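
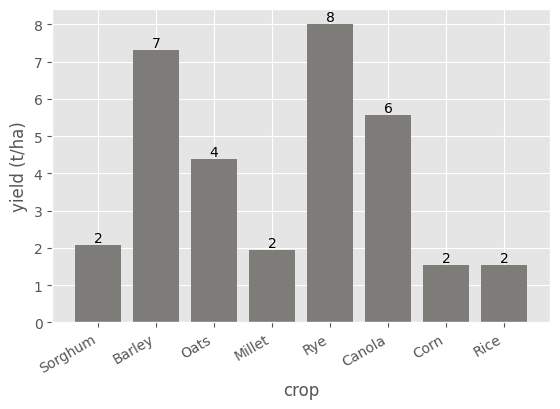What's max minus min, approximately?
≈ 6

Max Rye ≈ 8, min Rice ≈ 2; range ≈ 6.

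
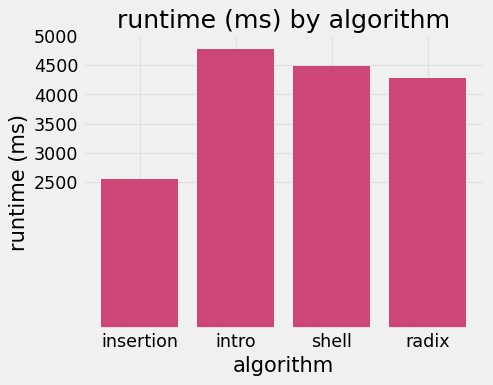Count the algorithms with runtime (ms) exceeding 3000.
3

Above 3000: intro, shell, radix.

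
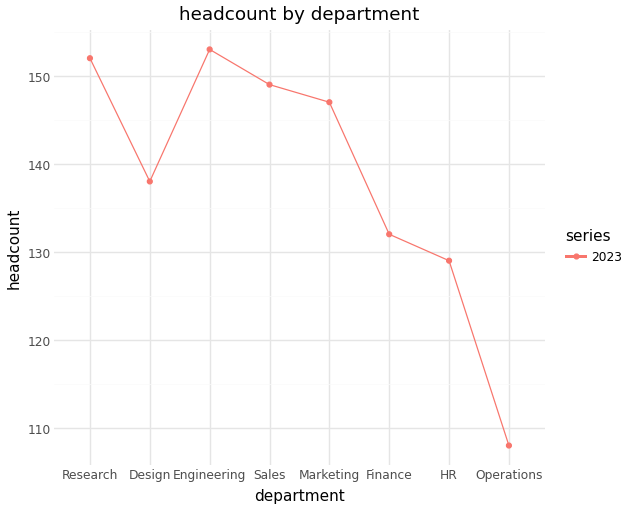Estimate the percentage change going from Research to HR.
≈ -13.3%

Research ≈ 150, HR ≈ 130; (130 − 150) / 150 ≈ -13.3%.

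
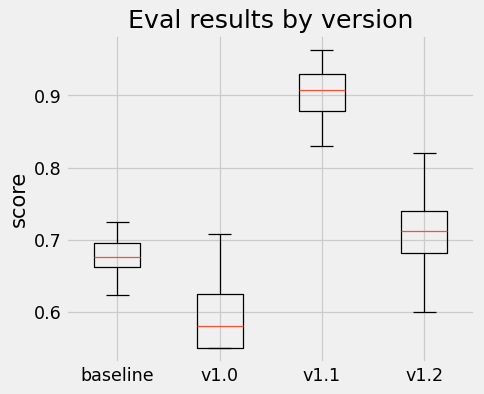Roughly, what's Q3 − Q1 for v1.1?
≈ 0.05

Q3 ≈ 0.95, Q1 ≈ 0.90; IQR ≈ 0.05.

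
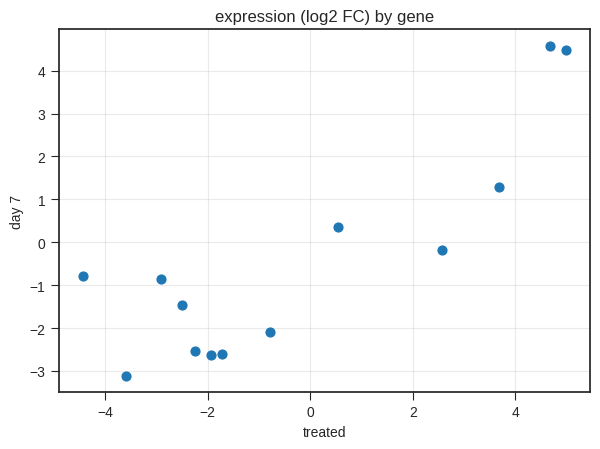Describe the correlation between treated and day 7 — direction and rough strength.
positive, strong

Points are positively correlated; strong (|r| ≈ 0.9).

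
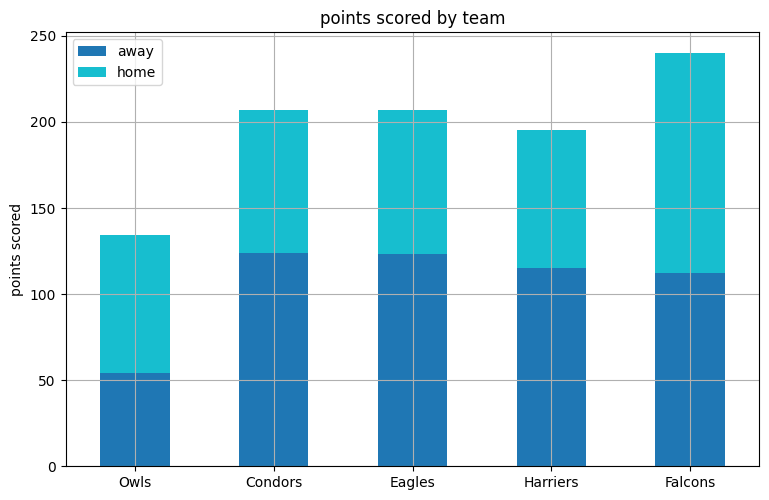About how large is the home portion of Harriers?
home top ≈ 200, bottom ≈ 120; segment ≈ 80.

≈ 80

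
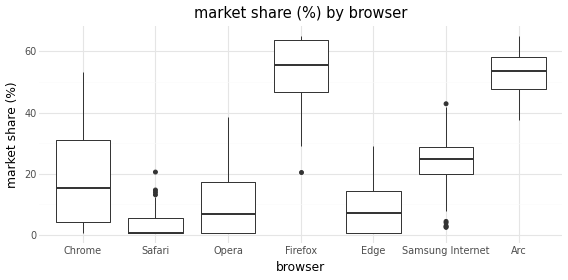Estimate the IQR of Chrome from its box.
Q3 ≈ 30, Q1 ≈ 5; IQR ≈ 25.

≈ 25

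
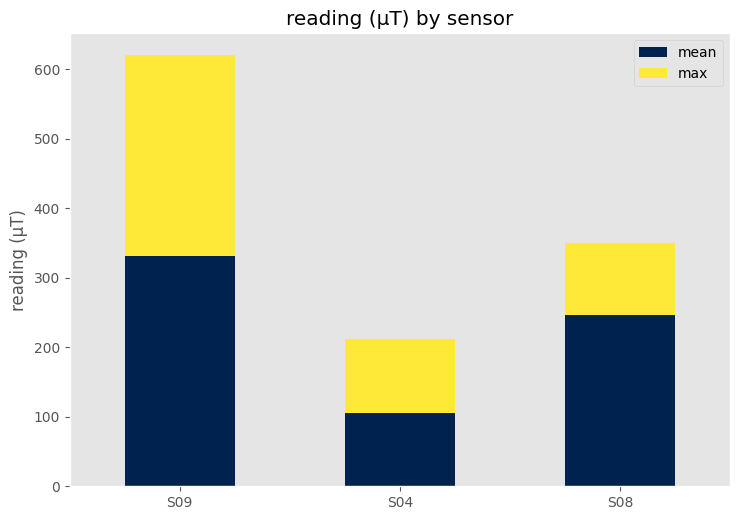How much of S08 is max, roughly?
max top ≈ 300, bottom ≈ 200; segment ≈ 100.

≈ 100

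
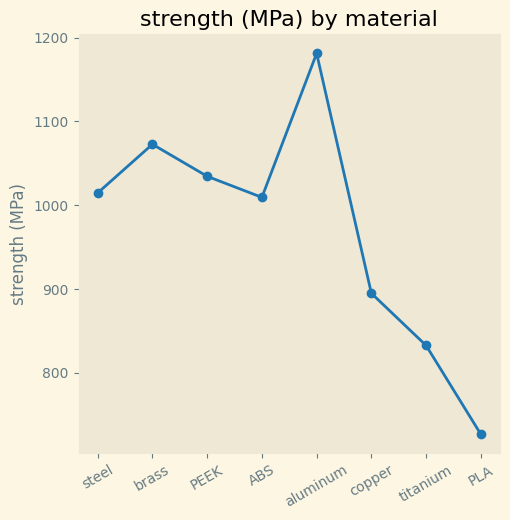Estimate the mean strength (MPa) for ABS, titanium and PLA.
(1000 + 850 + 750) / 3 ≈ 867.

≈ 867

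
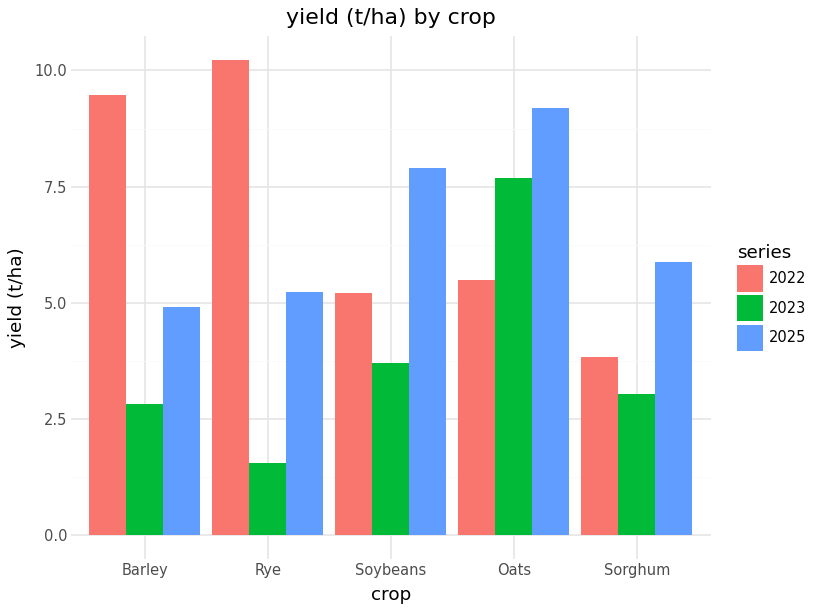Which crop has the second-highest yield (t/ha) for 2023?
Top 3 for 2023: Oats ≈ 8, Soybeans ≈ 4, Sorghum ≈ 3.

Soybeans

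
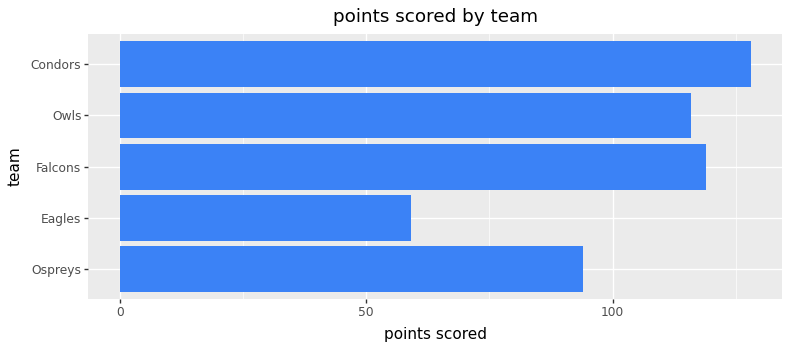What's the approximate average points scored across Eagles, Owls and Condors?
≈ 100

(60 + 120 + 120) / 3 ≈ 100.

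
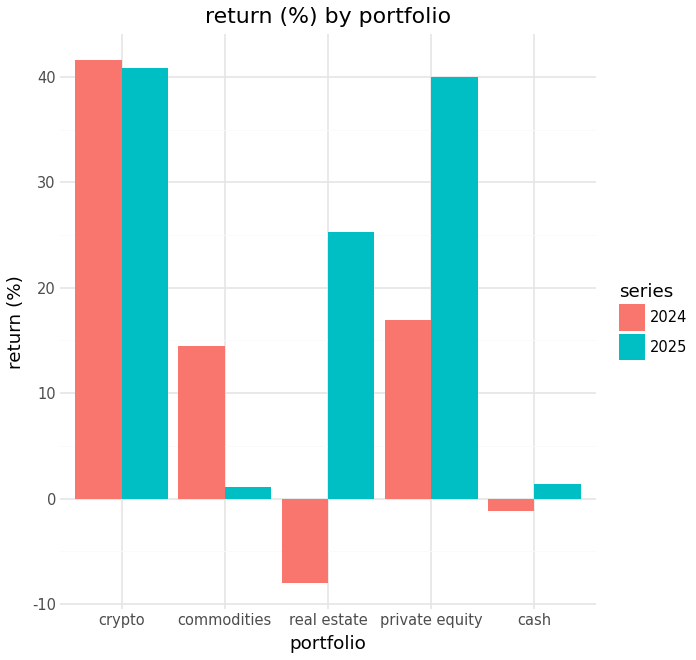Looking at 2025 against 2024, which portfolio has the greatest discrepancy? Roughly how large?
real estate, ≈ 35 %

real estate: 2025 ≈ 25, 2024 ≈ -10 → gap ≈ 35. Next-largest (private equity) is only ≈ 25.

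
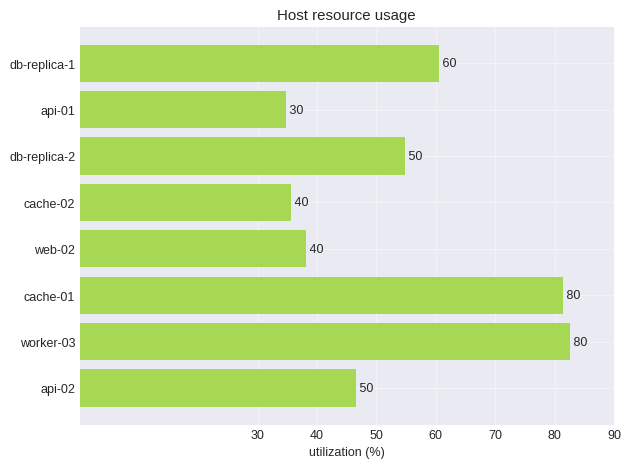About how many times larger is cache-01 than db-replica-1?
≈ 1.33×

cache-01 ≈ 80, db-replica-1 ≈ 60; 80/60 ≈ 1.33.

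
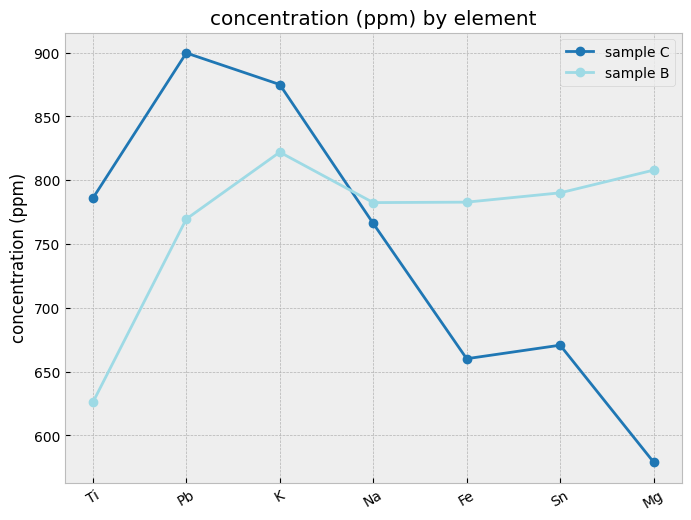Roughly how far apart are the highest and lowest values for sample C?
≈ 300

Max Pb ≈ 900, min Mg ≈ 600; range ≈ 300.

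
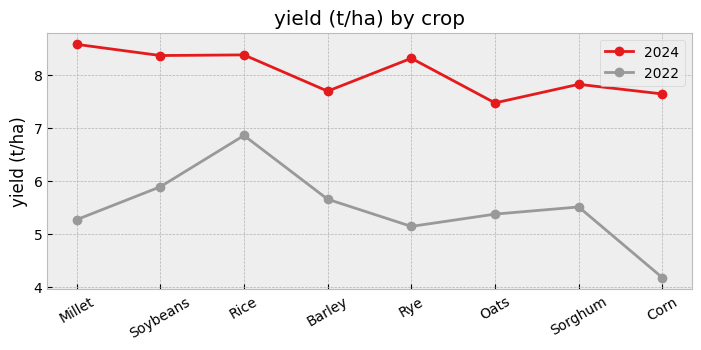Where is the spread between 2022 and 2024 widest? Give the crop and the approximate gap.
Corn, ≈ 3.5 t/ha

Corn: 2022 ≈ 4.0, 2024 ≈ 7.5 → gap ≈ 3.5. Next-largest (Millet) is only ≈ 3.0.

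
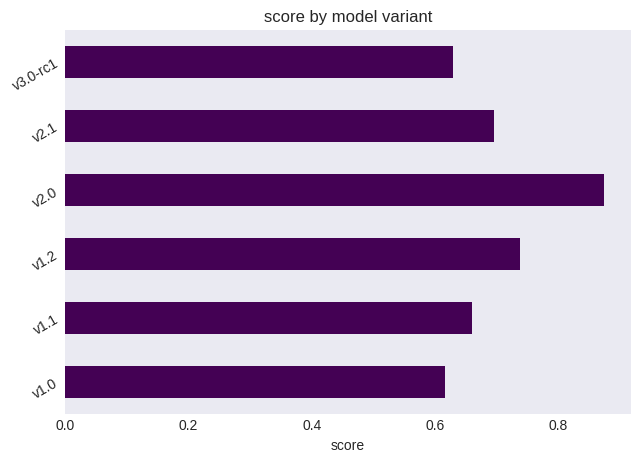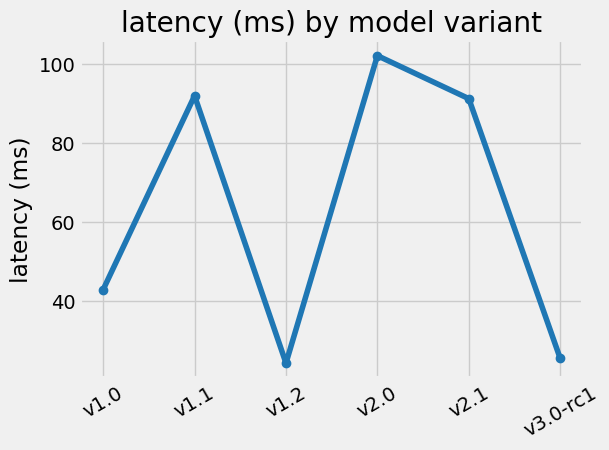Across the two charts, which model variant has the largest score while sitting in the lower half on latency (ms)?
Chart 2 median latency (ms) ≈ 70; below-median model variants: v1.0, v1.2, v3.0-rc1. Among those, v1.2 has the highest score (≈ 0.7).

v1.2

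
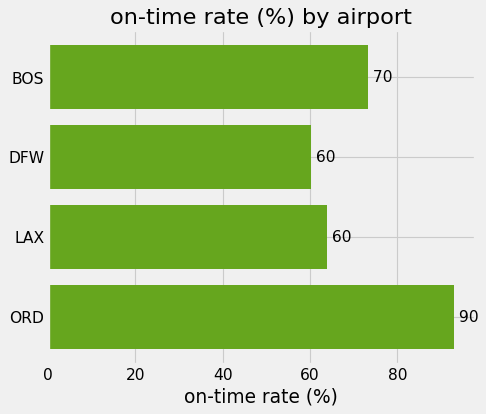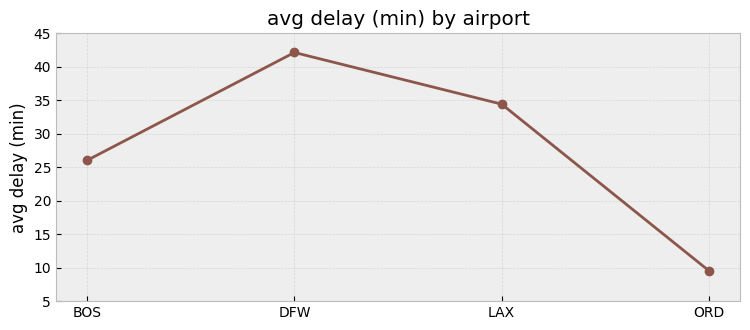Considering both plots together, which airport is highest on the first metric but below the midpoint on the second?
ORD

Chart 2 median avg delay (min) ≈ 30; below-median airports: BOS, ORD. Among those, ORD has the highest on-time rate (%) (≈ 90).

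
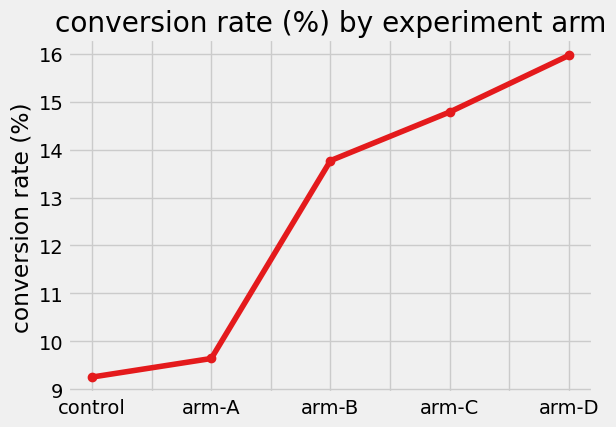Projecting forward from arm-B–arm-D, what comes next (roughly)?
Last three: 14, 15, 16 → slope ≈ 1/step → next ≈ 17.

≈ 17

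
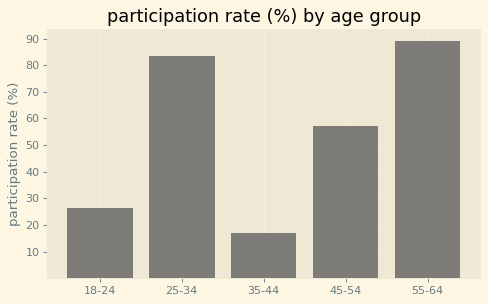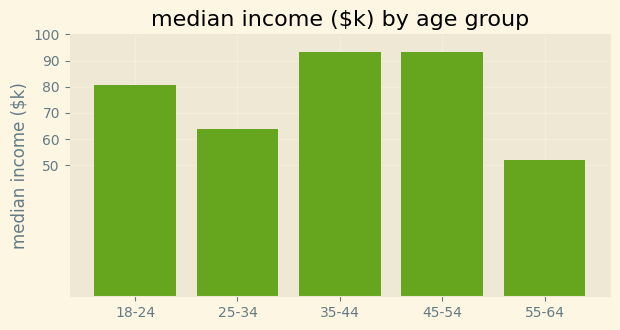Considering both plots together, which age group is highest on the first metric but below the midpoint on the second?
55-64

Chart 2 median median income ($k) ≈ 80; below-median age groups: 25-34, 55-64. Among those, 55-64 has the highest participation rate (%) (≈ 90).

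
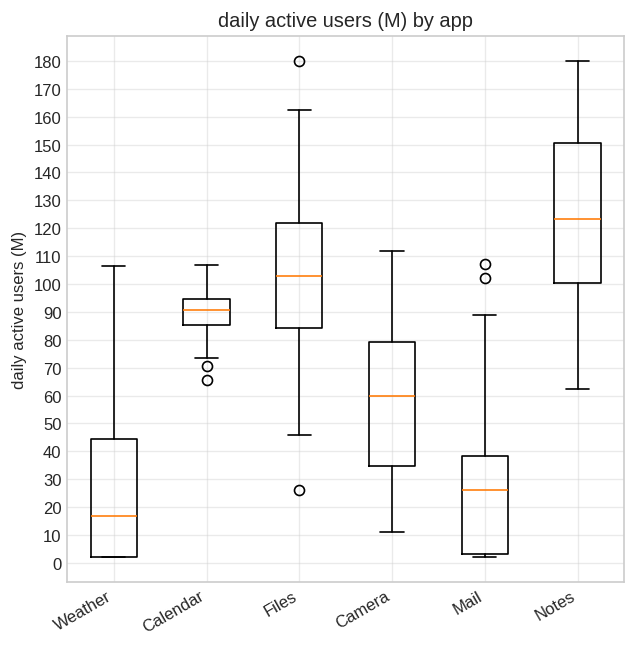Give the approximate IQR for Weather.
Q3 ≈ 40, Q1 ≈ 0; IQR ≈ 40.

≈ 40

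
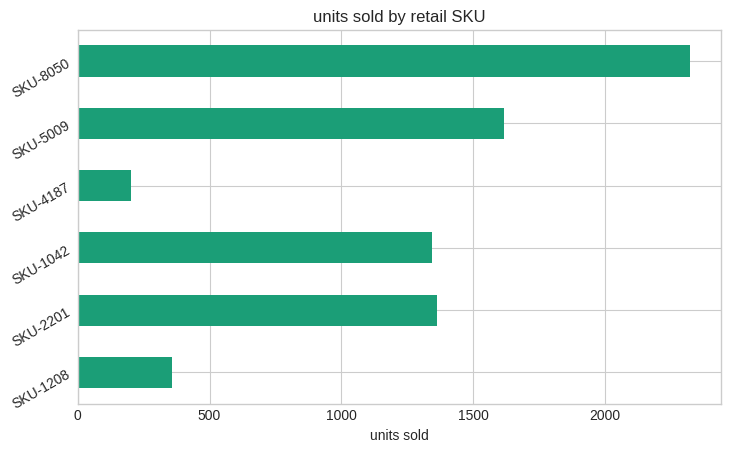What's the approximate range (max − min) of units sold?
≈ 2200

Max SKU-8050 ≈ 2400, min SKU-4187 ≈ 200; range ≈ 2200.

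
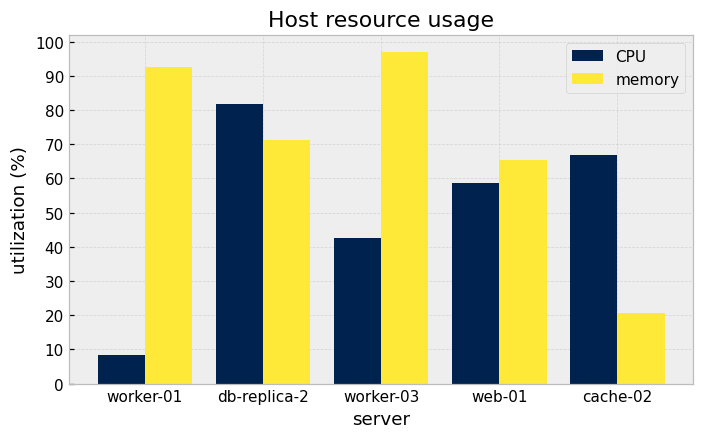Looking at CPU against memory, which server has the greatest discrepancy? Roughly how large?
worker-01: CPU ≈ 10, memory ≈ 90 → gap ≈ 80. Next-largest (worker-03) is only ≈ 60.

worker-01, ≈ 80 %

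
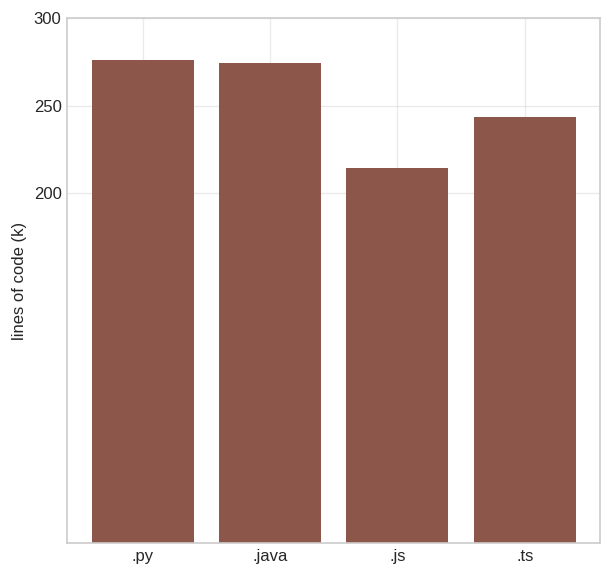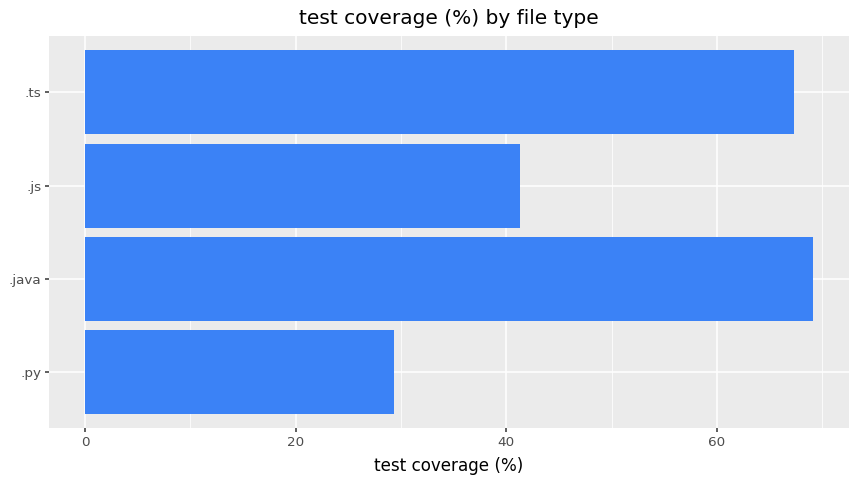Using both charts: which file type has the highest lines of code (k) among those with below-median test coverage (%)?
Chart 2 median test coverage (%) ≈ 50; below-median file types: .py, .js. Among those, .py has the highest lines of code (k) (≈ 300).

.py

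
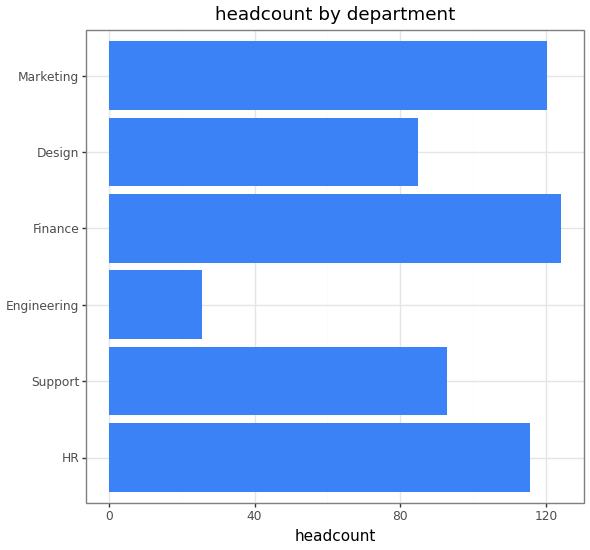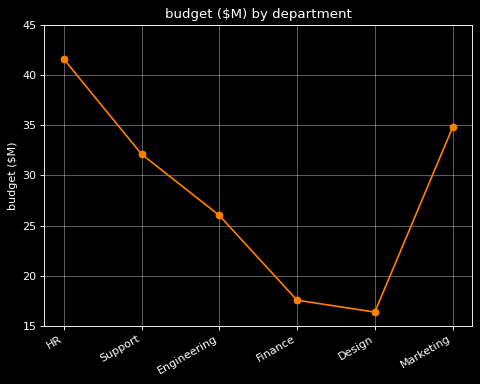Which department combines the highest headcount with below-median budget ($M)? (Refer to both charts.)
Chart 2 median budget ($M) ≈ 30; below-median departments: Engineering, Finance, Design. Among those, Finance has the highest headcount (≈ 120).

Finance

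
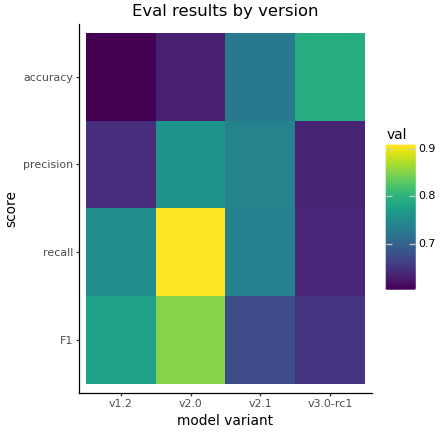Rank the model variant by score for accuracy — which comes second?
v2.1

Top 3 for accuracy: v3.0-rc1 ≈ 0.80, v2.1 ≈ 0.75, v2.0 ≈ 0.65.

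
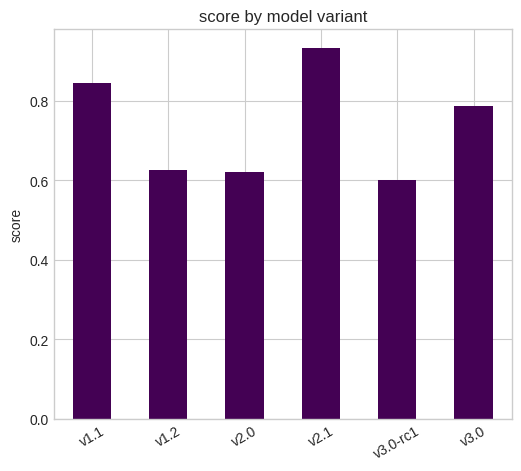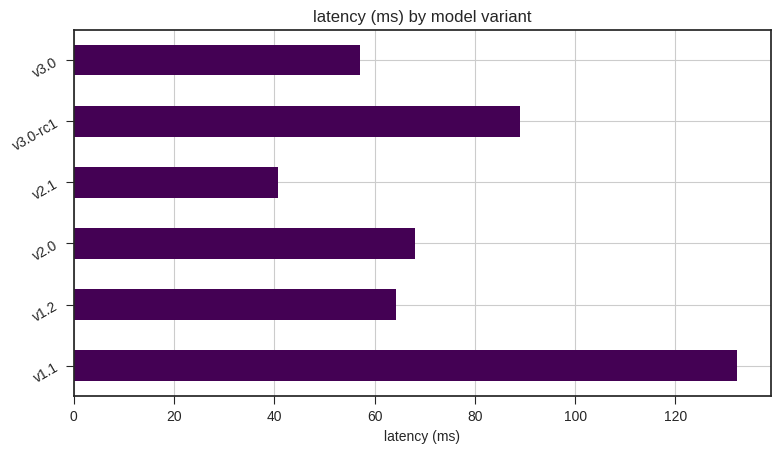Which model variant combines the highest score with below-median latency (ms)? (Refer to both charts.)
Chart 2 median latency (ms) ≈ 60; below-median model variants: v1.2, v2.1, v3.0. Among those, v2.1 has the highest score (≈ 0.9).

v2.1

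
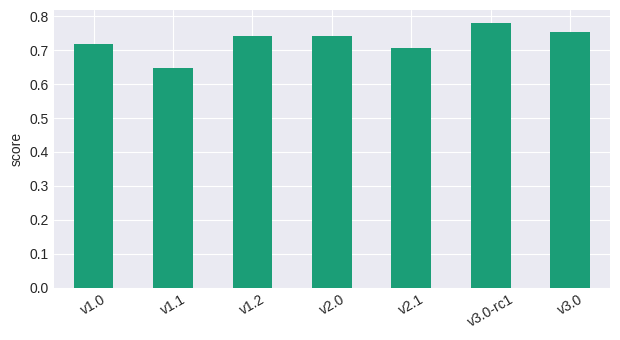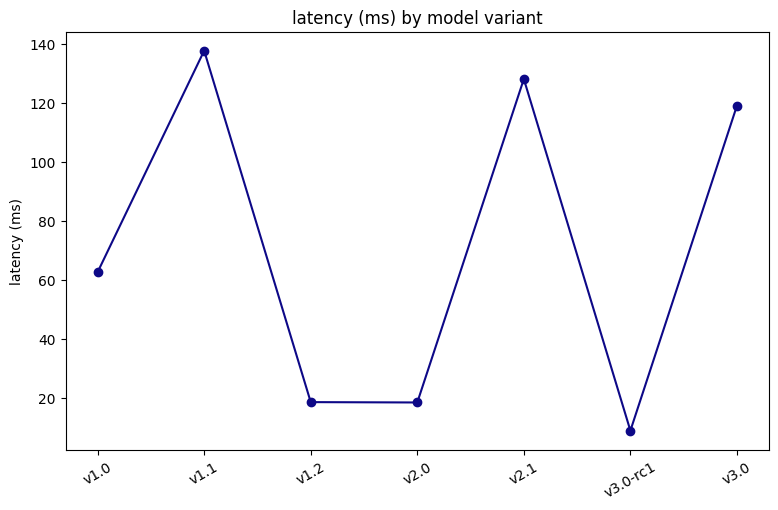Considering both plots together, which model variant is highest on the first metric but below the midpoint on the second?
v3.0-rc1

Chart 2 median latency (ms) ≈ 60; below-median model variants: v1.2, v2.0, v3.0-rc1. Among those, v3.0-rc1 has the highest score (≈ 0.8).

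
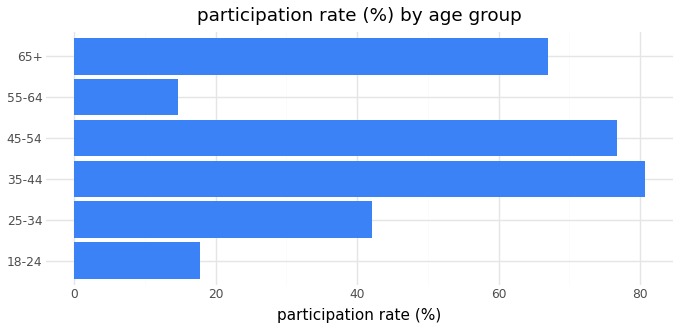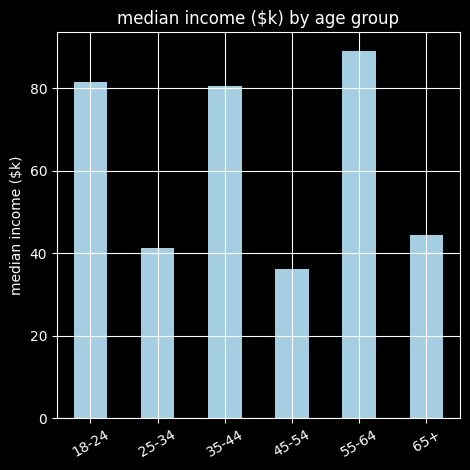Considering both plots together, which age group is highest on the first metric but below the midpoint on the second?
45-54

Chart 2 median median income ($k) ≈ 60; below-median age groups: 25-34, 45-54, 65+. Among those, 45-54 has the highest participation rate (%) (≈ 80).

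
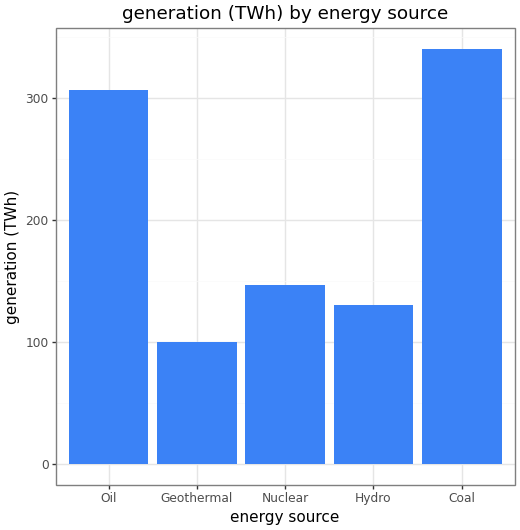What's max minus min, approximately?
≈ 250

Max Coal ≈ 350, min Geothermal ≈ 100; range ≈ 250.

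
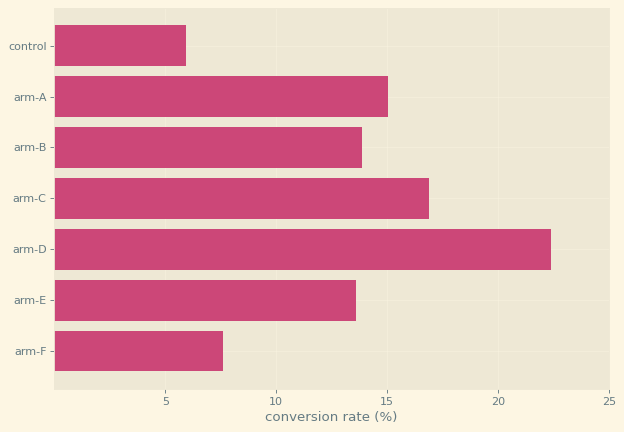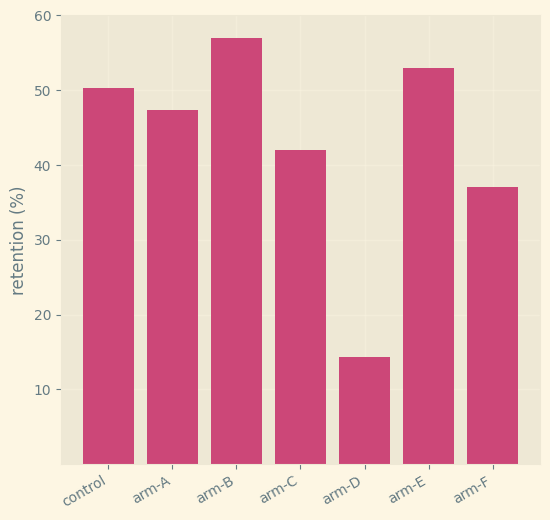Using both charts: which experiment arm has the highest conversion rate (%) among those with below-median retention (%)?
arm-D

Chart 2 median retention (%) ≈ 50; below-median experiment arms: arm-C, arm-D, arm-F. Among those, arm-D has the highest conversion rate (%) (≈ 20).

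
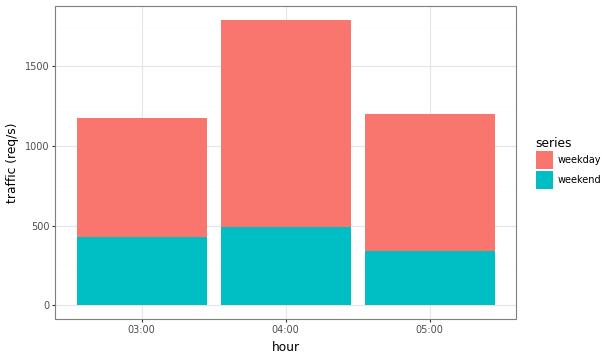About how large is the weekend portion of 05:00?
≈ 400

weekend top ≈ 400, bottom ≈ 0; segment ≈ 400.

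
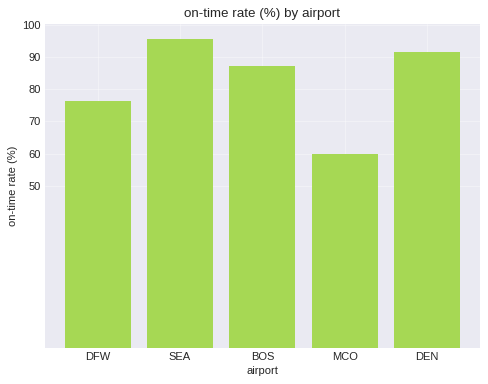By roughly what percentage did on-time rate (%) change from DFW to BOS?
≈ +12.5%

DFW ≈ 80, BOS ≈ 90; (90 − 80) / 80 ≈ +12.5%.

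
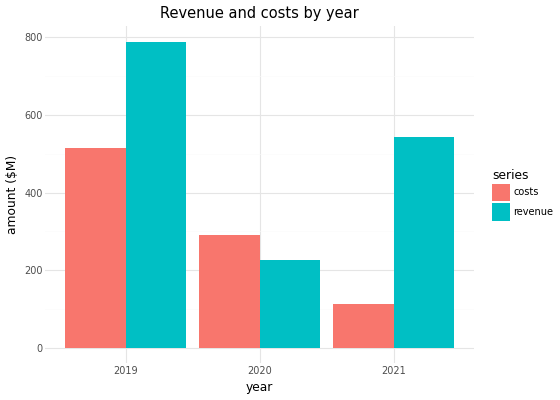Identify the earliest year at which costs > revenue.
2019: costs ≈ 500 vs revenue ≈ 800 (not yet); 2020: costs ≈ 300 vs revenue ≈ 200 (first crossover).

2020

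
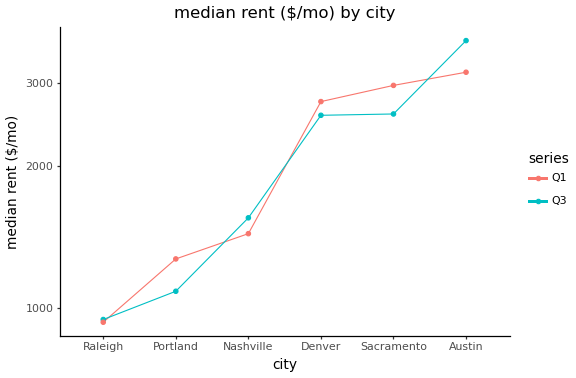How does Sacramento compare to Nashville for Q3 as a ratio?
≈ 1.67×

Sacramento ≈ 2500, Nashville ≈ 1500; 2500/1500 ≈ 1.67.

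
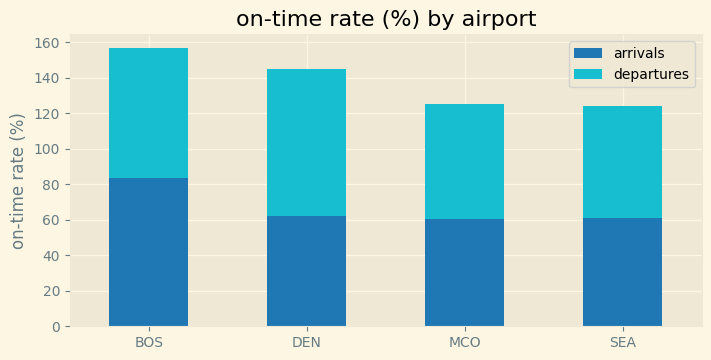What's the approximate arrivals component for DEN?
≈ 60

arrivals top ≈ 60, bottom ≈ 0; segment ≈ 60.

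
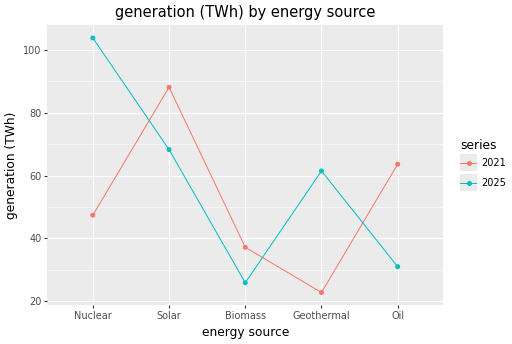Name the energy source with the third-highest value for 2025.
Geothermal

Top 4 for 2025: Nuclear ≈ 100, Solar ≈ 70, Geothermal ≈ 60, Oil ≈ 30.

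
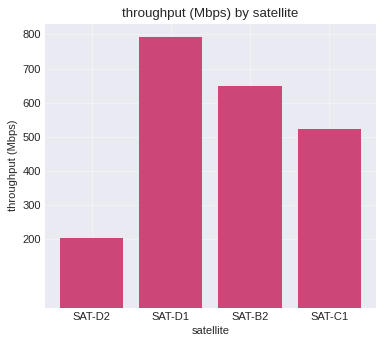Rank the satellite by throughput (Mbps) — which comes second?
SAT-B2

Top 3: SAT-D1 ≈ 800, SAT-B2 ≈ 600, SAT-C1 ≈ 500.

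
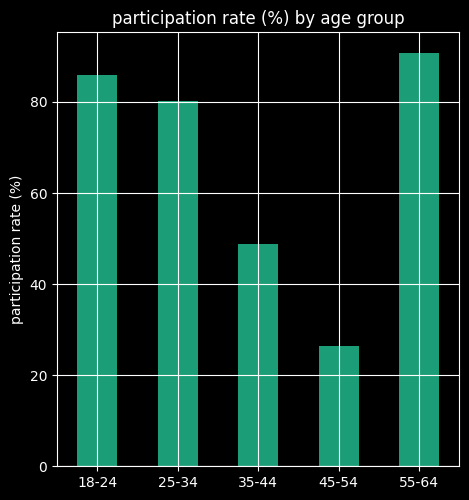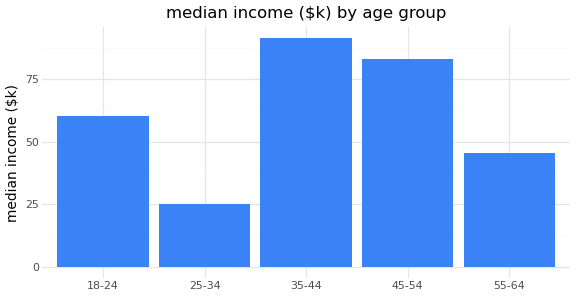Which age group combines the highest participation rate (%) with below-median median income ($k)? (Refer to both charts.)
Chart 2 median median income ($k) ≈ 60; below-median age groups: 25-34, 55-64. Among those, 55-64 has the highest participation rate (%) (≈ 90).

55-64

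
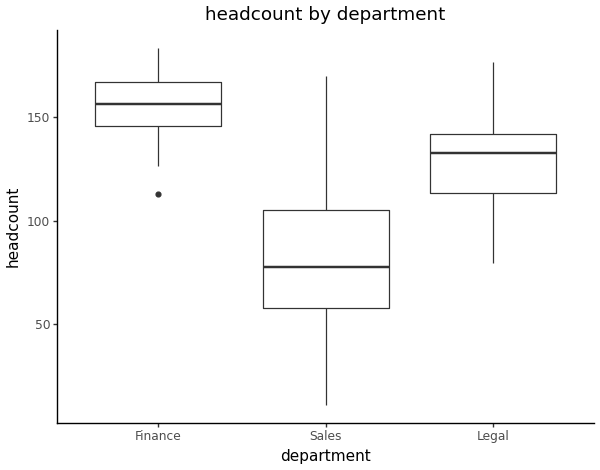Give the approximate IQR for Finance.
Q3 ≈ 170, Q1 ≈ 150; IQR ≈ 20.

≈ 20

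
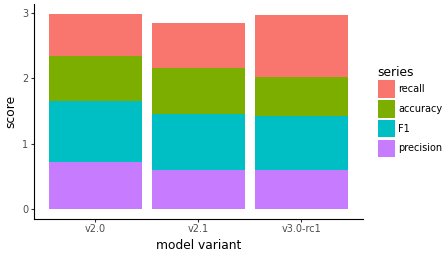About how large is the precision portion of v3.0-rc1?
≈ 0.5

precision top ≈ 0.5, bottom ≈ 0.0; segment ≈ 0.5.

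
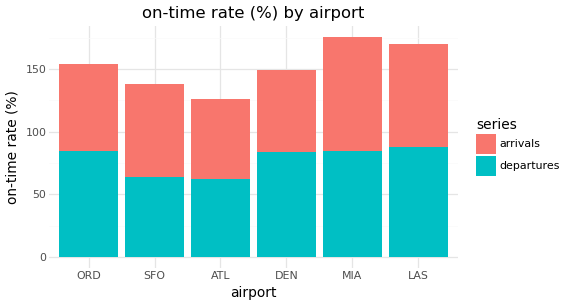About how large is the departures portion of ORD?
≈ 80

departures top ≈ 80, bottom ≈ 0; segment ≈ 80.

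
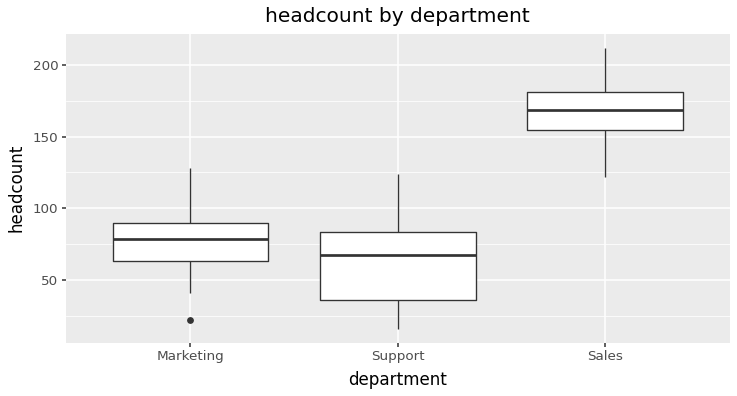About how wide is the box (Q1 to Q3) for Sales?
Q3 ≈ 180, Q1 ≈ 150; IQR ≈ 30.

≈ 30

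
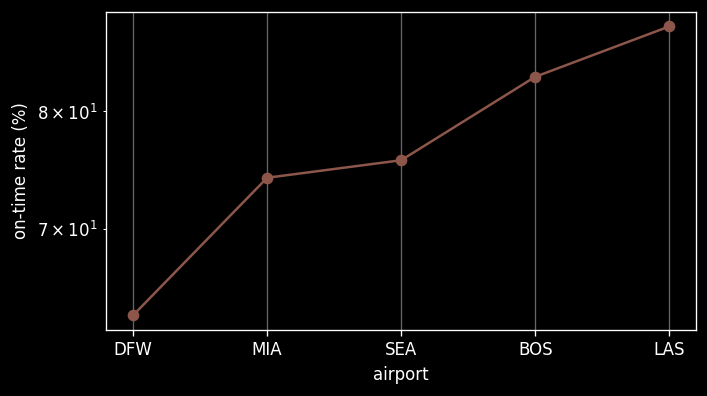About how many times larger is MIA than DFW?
≈ 1.15×

MIA ≈ 75, DFW ≈ 65; 75/65 ≈ 1.15.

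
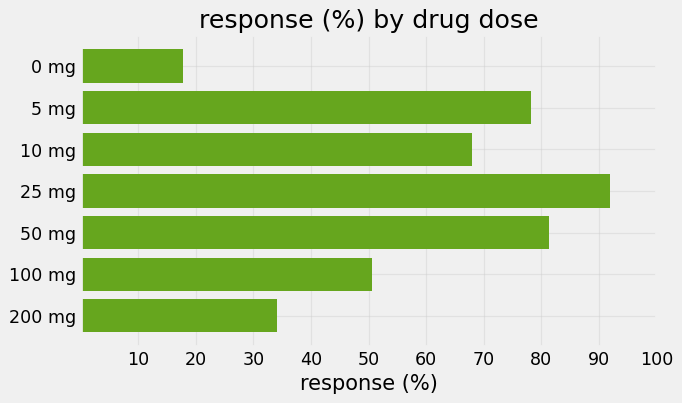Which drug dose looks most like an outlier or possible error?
0 mg

0 mg ≈ 20; the rest sit between ≈ 30 and ≈ 90.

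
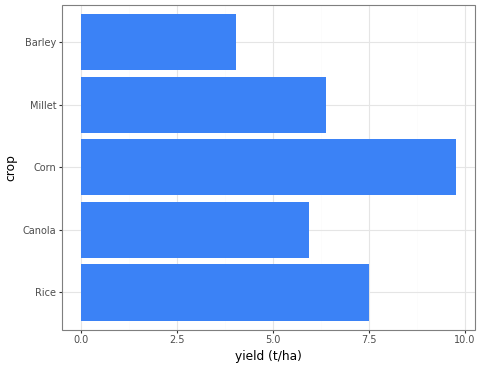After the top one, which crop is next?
Top 3: Corn ≈ 10, Rice ≈ 8, Millet ≈ 6.

Rice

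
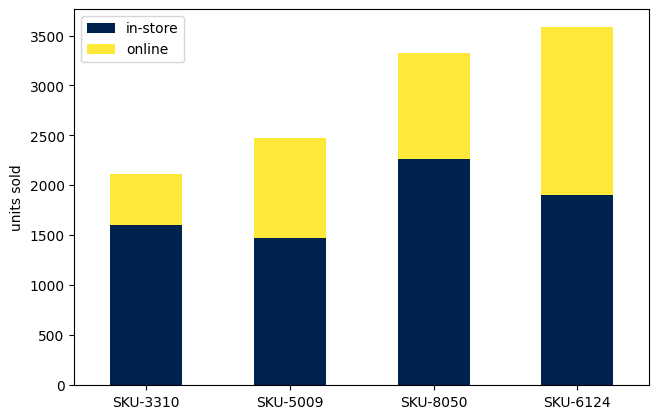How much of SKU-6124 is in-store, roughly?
≈ 2000

in-store top ≈ 2000, bottom ≈ 0; segment ≈ 2000.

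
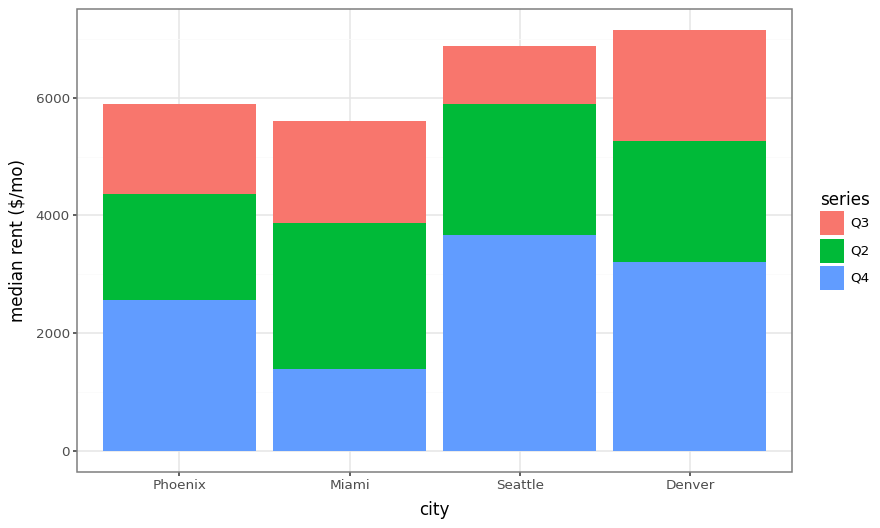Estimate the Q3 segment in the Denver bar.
Q3 top ≈ 7000, bottom ≈ 5000; segment ≈ 2000.

≈ 2000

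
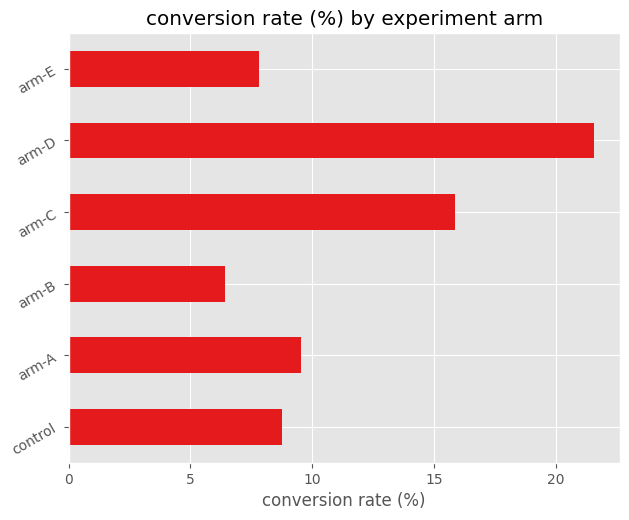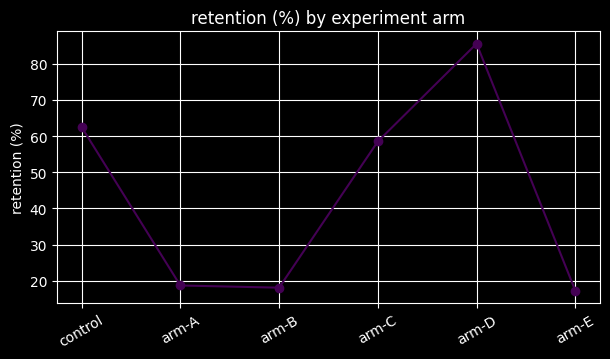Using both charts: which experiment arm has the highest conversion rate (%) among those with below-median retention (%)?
Chart 2 median retention (%) ≈ 40; below-median experiment arms: arm-A, arm-B, arm-E. Among those, arm-A has the highest conversion rate (%) (≈ 10).

arm-A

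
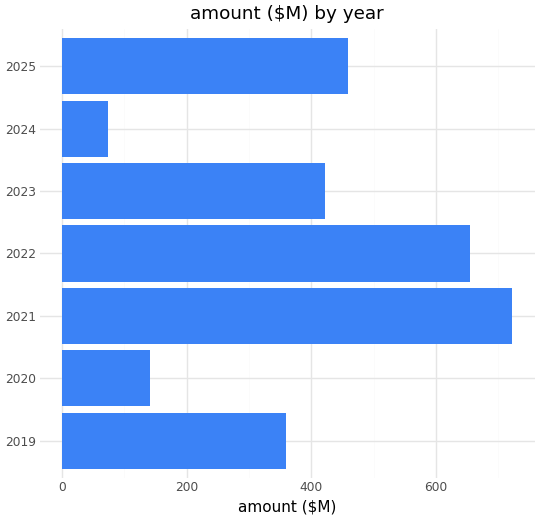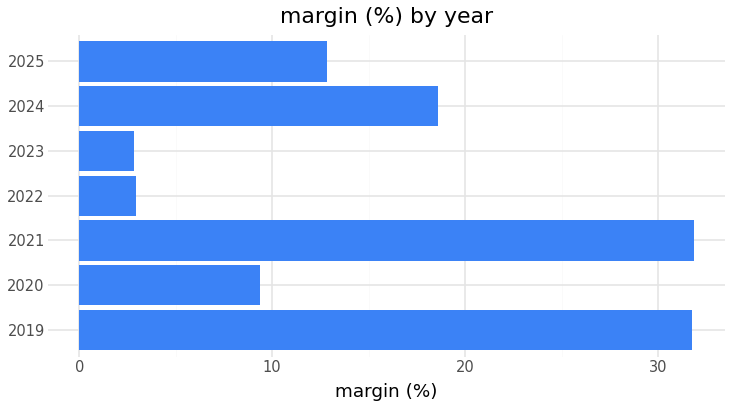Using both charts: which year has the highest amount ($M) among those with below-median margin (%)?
Chart 2 median margin (%) ≈ 15; below-median years: 2020, 2022, 2023. Among those, 2022 has the highest amount ($M) (≈ 700).

2022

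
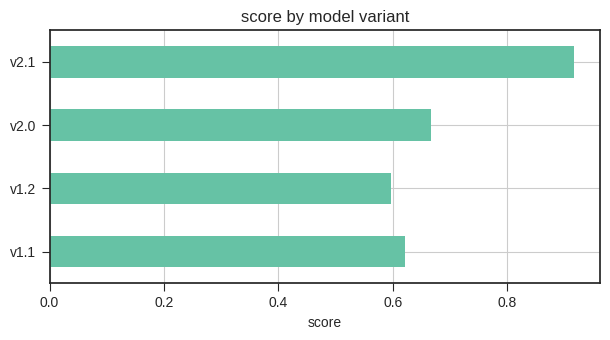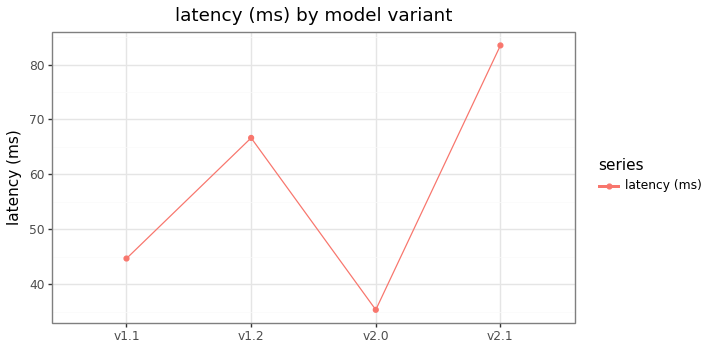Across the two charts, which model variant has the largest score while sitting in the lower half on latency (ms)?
Chart 2 median latency (ms) ≈ 60; below-median model variants: v1.1, v2.0. Among those, v2.0 has the highest score (≈ 0.7).

v2.0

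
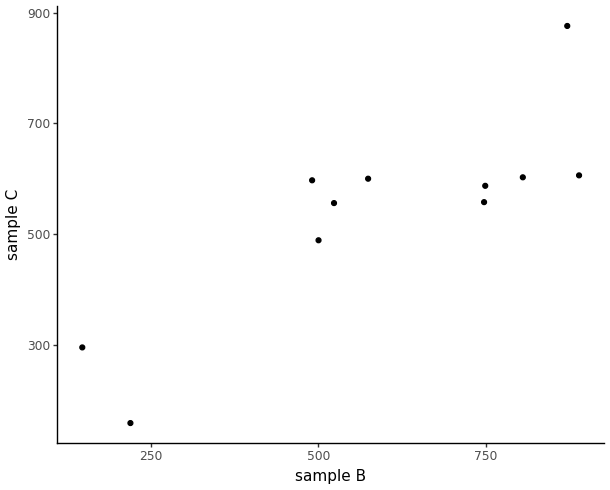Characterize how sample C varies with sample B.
positive, strong

Points are positively correlated; strong (|r| ≈ 0.8).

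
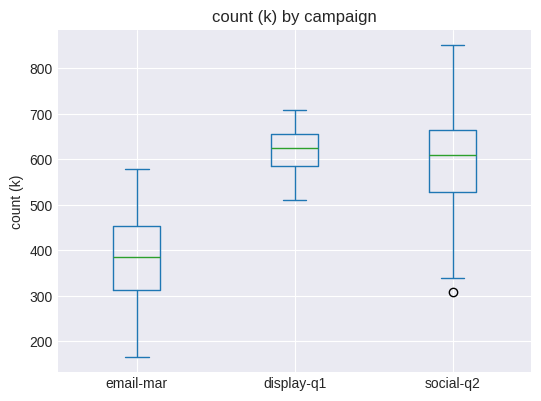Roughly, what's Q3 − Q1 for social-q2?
≈ 140

Q3 ≈ 660, Q1 ≈ 520; IQR ≈ 140.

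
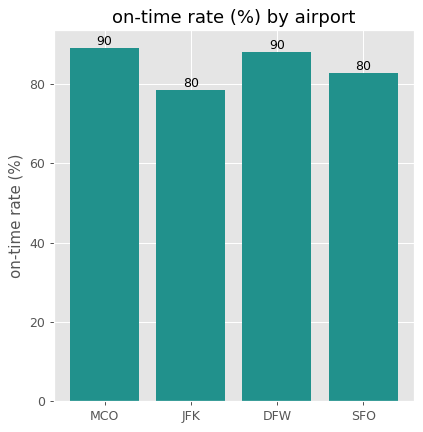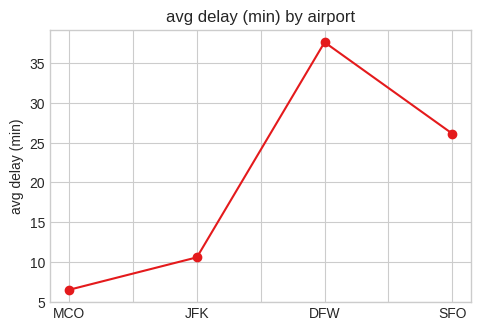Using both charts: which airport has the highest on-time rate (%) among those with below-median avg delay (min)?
Chart 2 median avg delay (min) ≈ 20; below-median airports: MCO, JFK. Among those, MCO has the highest on-time rate (%) (≈ 90).

MCO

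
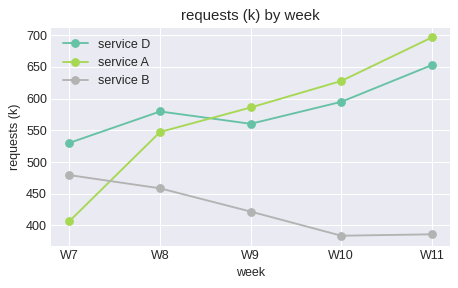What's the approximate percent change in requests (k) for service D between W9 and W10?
W9 ≈ 550, W10 ≈ 600; (600 − 550) / 550 ≈ +9.1%.

≈ +9.1%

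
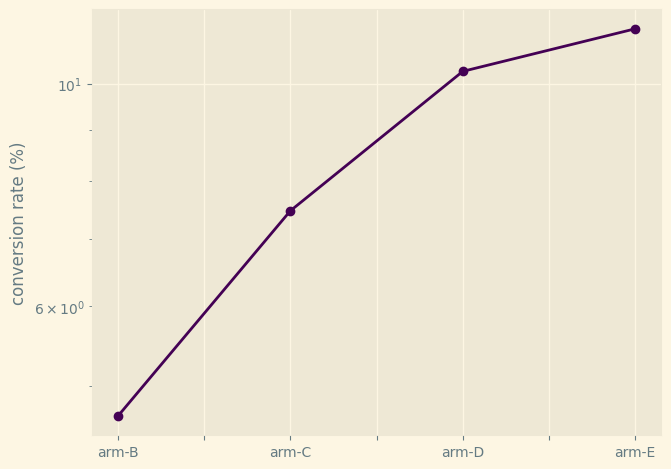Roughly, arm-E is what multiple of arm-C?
≈ 1.57×

arm-E ≈ 11, arm-C ≈ 7; 11/7 ≈ 1.57.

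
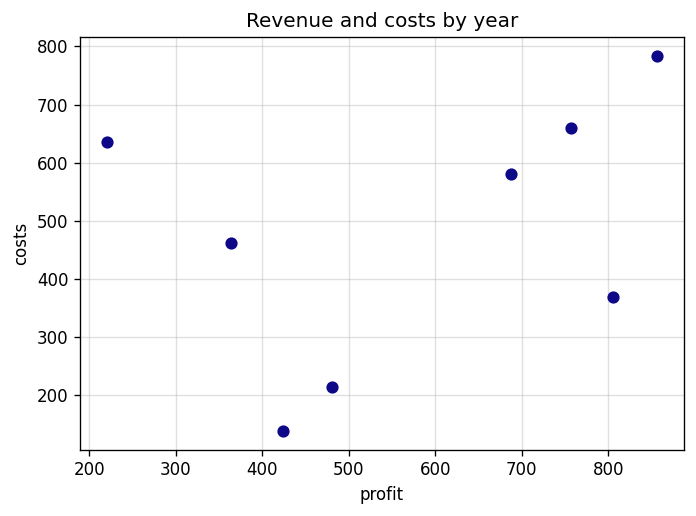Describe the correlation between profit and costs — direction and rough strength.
positive, weak

Points are positively correlated; weak (|r| ≈ 0.3).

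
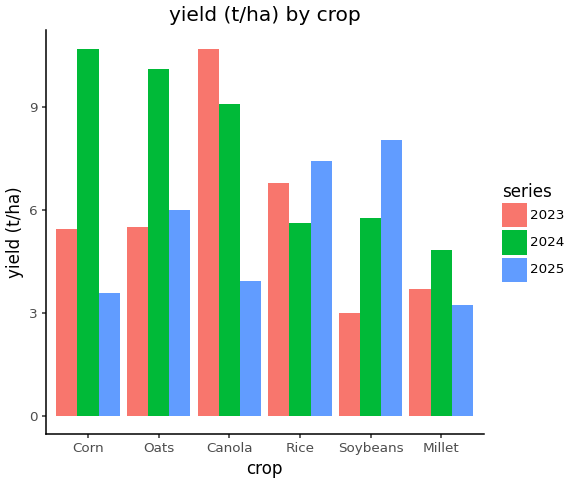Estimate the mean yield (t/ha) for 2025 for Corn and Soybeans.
(4 + 8) / 2 ≈ 6.

≈ 6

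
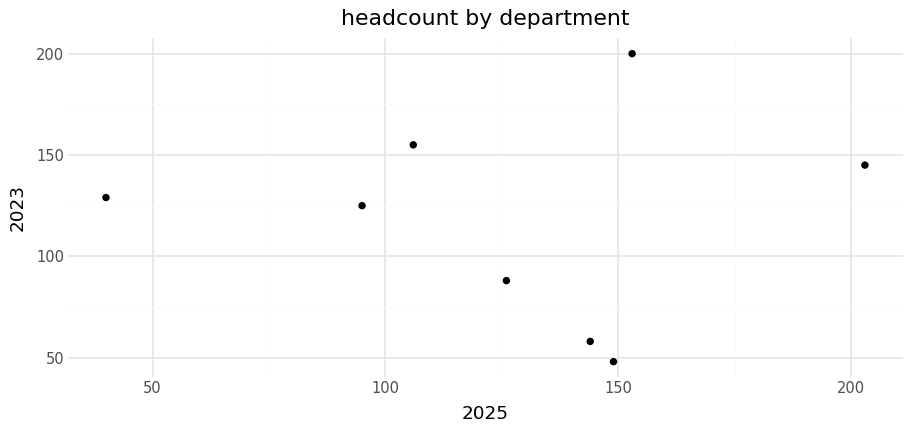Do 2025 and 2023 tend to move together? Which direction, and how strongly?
no clear correlation

Points are roughly uncorrelated; weak (|r| ≈ 0.0).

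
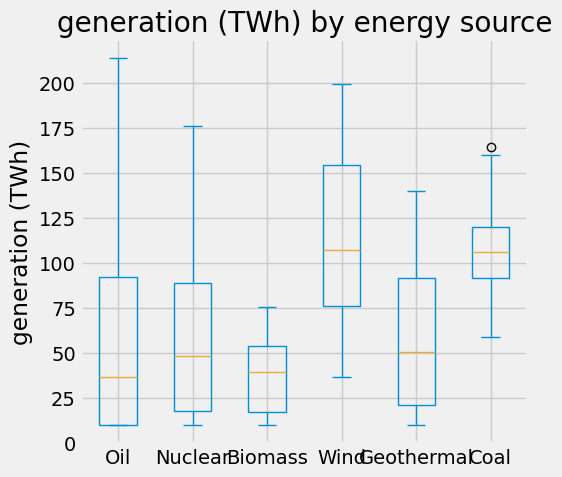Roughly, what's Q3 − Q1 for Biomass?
≈ 30

Q3 ≈ 50, Q1 ≈ 20; IQR ≈ 30.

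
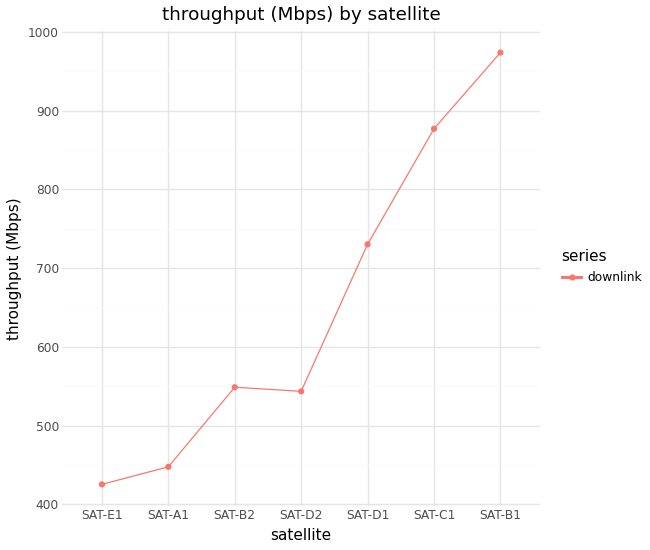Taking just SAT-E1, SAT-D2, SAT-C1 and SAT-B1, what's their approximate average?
(450 + 550 + 900 + 950) / 4 ≈ 712.

≈ 712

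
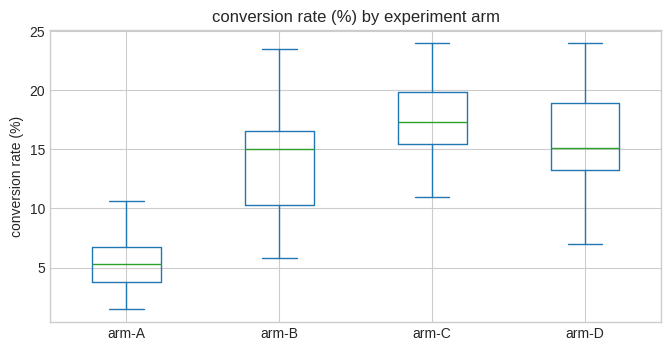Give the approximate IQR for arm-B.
Q3 ≈ 16, Q1 ≈ 10; IQR ≈ 6.

≈ 6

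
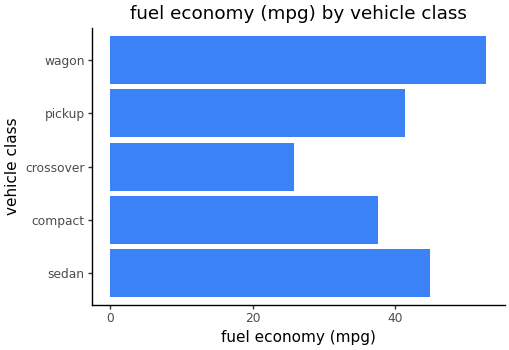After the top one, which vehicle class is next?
sedan

Top 3: wagon ≈ 55, sedan ≈ 45, pickup ≈ 40.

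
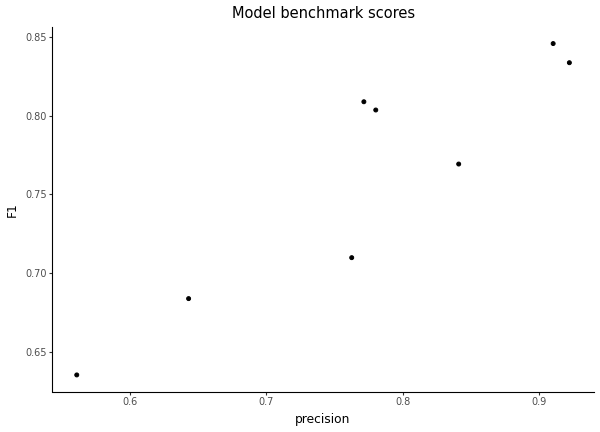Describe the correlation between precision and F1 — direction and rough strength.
Points are positively correlated; strong (|r| ≈ 0.9).

positive, strong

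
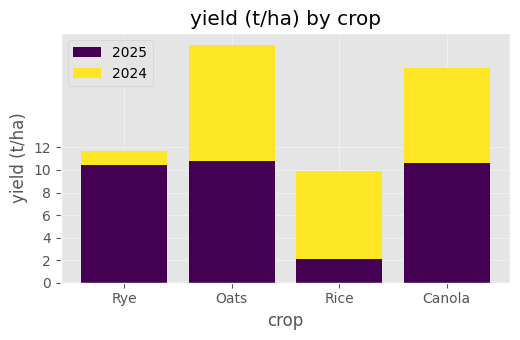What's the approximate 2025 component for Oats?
≈ 10

2025 top ≈ 10, bottom ≈ 0; segment ≈ 10.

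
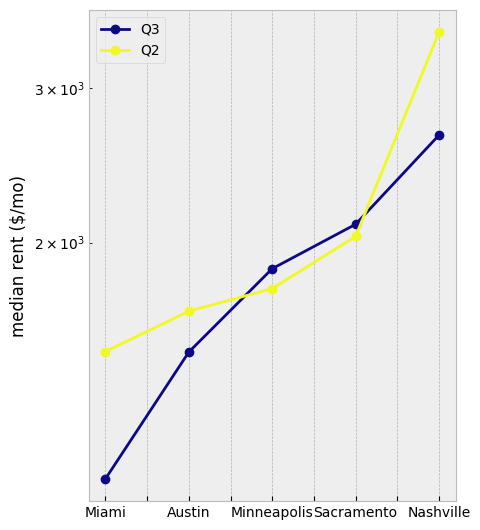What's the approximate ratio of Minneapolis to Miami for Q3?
Minneapolis ≈ 1800, Miami ≈ 1000; 1800/1000 ≈ 1.8.

≈ 1.8×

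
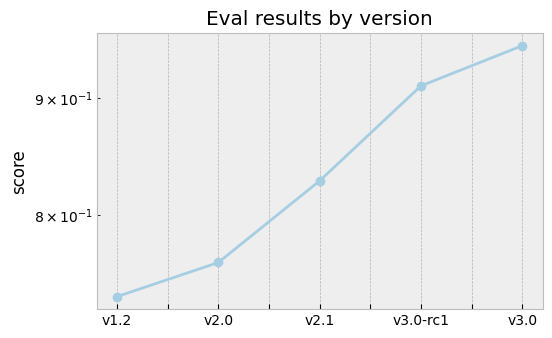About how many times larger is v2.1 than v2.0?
v2.1 ≈ 0.82, v2.0 ≈ 0.76; 0.82/0.76 ≈ 1.08.

≈ 1.08×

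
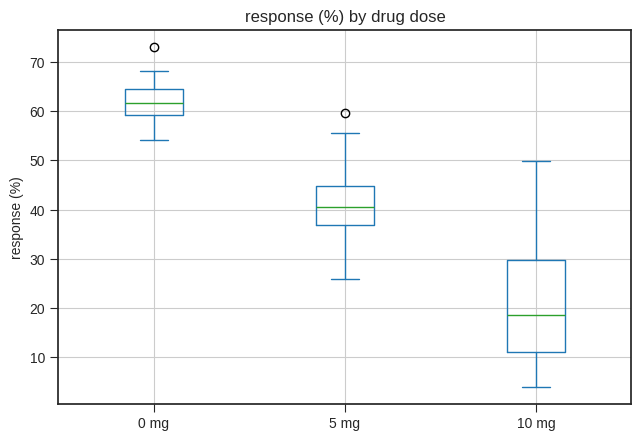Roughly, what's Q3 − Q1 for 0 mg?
≈ 5

Q3 ≈ 65, Q1 ≈ 60; IQR ≈ 5.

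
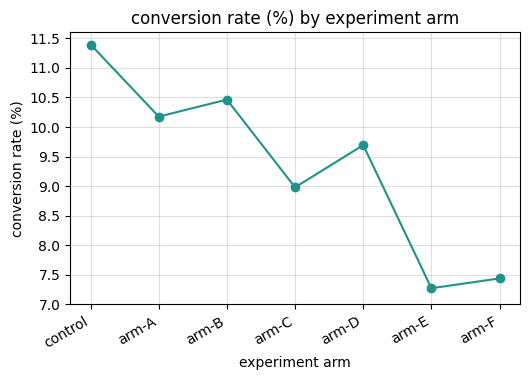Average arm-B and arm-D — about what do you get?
(10.5 + 9.5) / 2 ≈ 10.

≈ 10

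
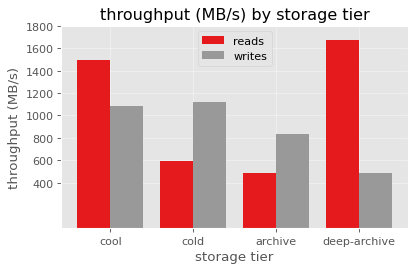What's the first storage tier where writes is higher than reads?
cold

cool: writes ≈ 1000 vs reads ≈ 1400 (not yet); cold: writes ≈ 1200 vs reads ≈ 600 (first crossover).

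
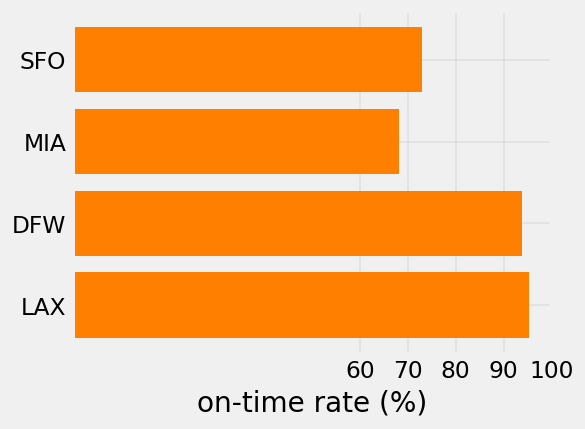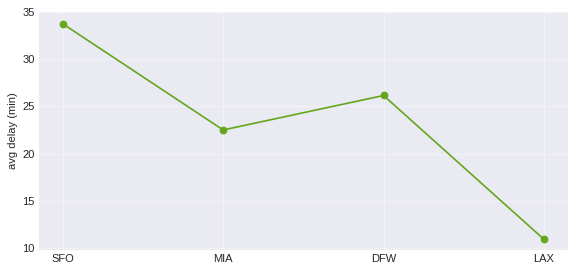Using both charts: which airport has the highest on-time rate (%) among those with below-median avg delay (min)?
LAX

Chart 2 median avg delay (min) ≈ 25; below-median airports: MIA, LAX. Among those, LAX has the highest on-time rate (%) (≈ 100).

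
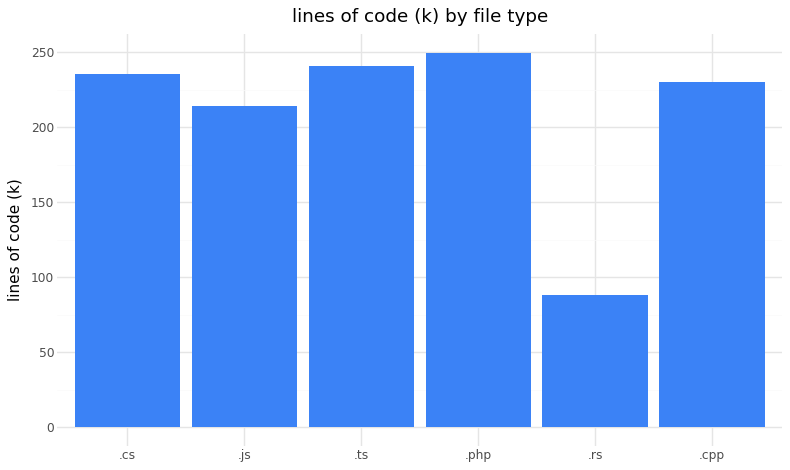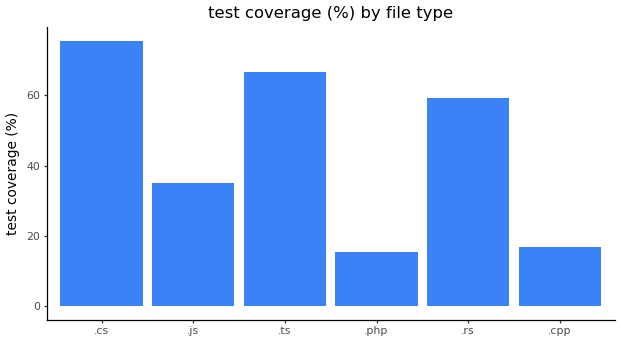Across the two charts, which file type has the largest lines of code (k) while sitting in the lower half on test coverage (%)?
.php

Chart 2 median test coverage (%) ≈ 50; below-median file types: .js, .php, .cpp. Among those, .php has the highest lines of code (k) (≈ 250).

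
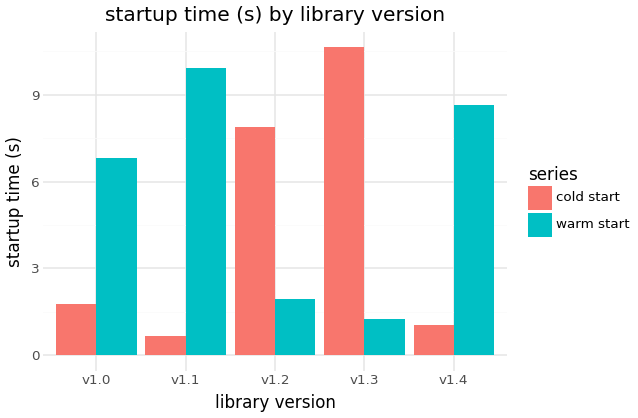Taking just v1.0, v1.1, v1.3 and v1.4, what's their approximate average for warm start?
(7 + 10 + 1 + 9) / 4 ≈ 7.

≈ 7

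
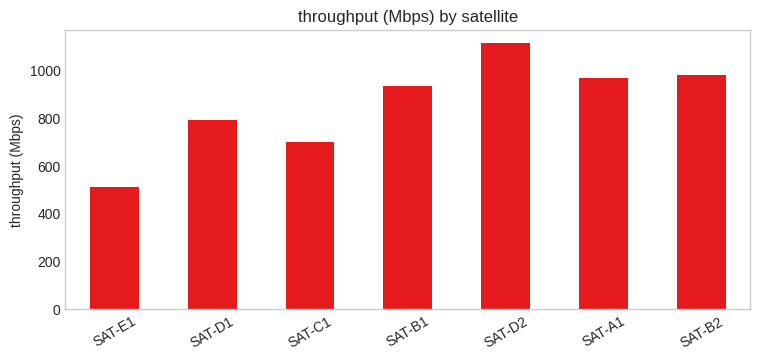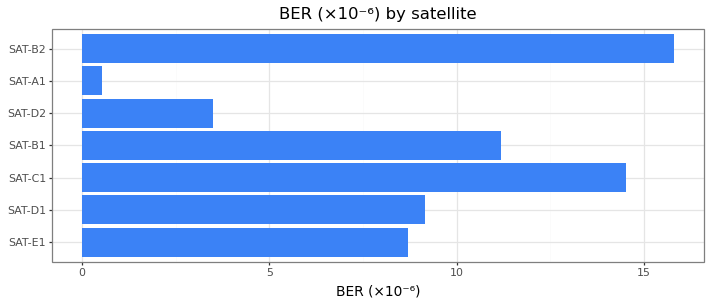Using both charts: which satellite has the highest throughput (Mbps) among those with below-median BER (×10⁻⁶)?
SAT-D2

Chart 2 median BER (×10⁻⁶) ≈ 10; below-median satellites: SAT-E1, SAT-D2, SAT-A1. Among those, SAT-D2 has the highest throughput (Mbps) (≈ 1200).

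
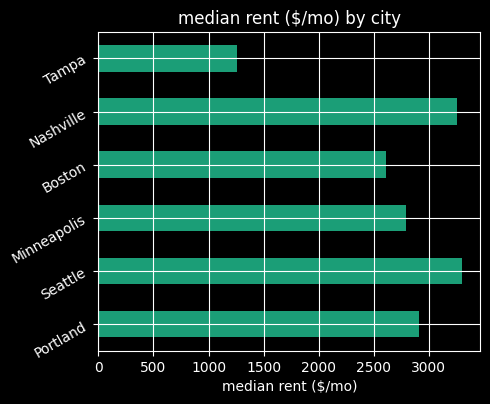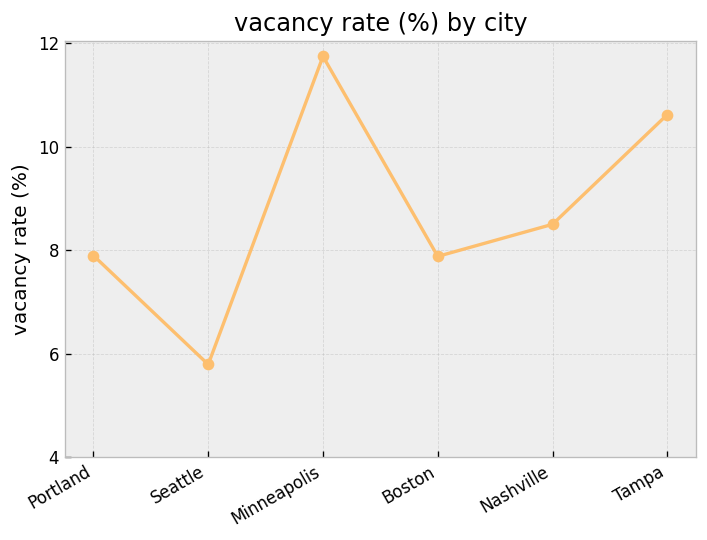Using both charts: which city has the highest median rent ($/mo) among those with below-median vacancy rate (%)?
Seattle

Chart 2 median vacancy rate (%) ≈ 8; below-median cities: Portland, Seattle, Boston. Among those, Seattle has the highest median rent ($/mo) (≈ 3500).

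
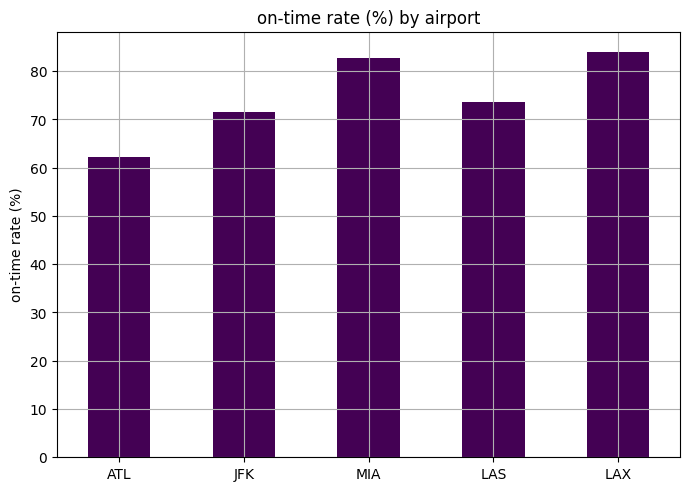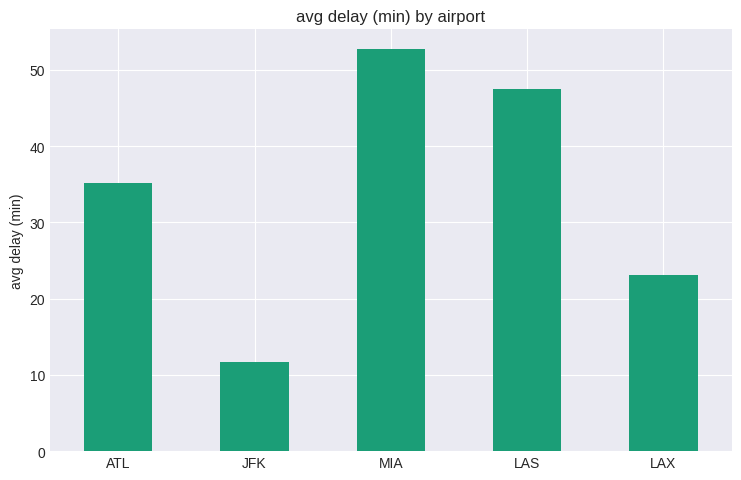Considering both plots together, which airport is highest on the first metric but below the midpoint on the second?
LAX

Chart 2 median avg delay (min) ≈ 35; below-median airports: JFK, LAX. Among those, LAX has the highest on-time rate (%) (≈ 80).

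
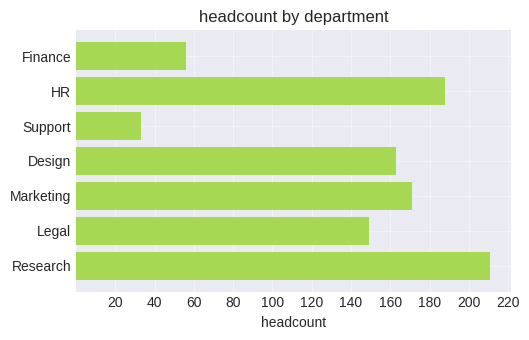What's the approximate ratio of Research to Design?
Research ≈ 220, Design ≈ 160; 220/160 ≈ 1.38.

≈ 1.38×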